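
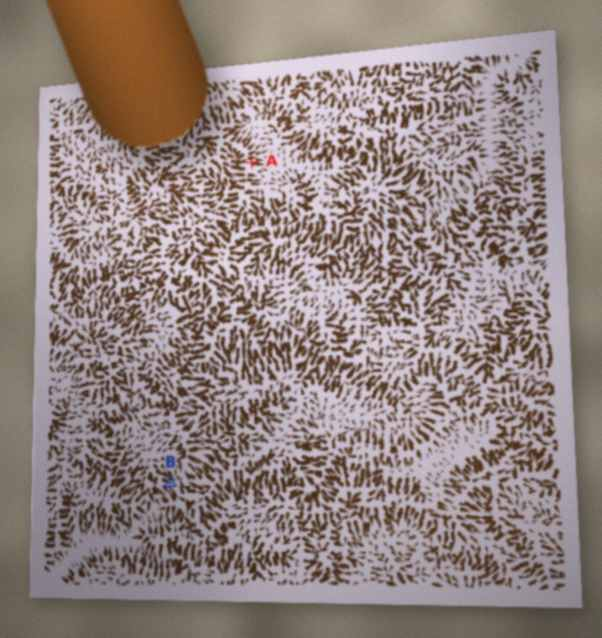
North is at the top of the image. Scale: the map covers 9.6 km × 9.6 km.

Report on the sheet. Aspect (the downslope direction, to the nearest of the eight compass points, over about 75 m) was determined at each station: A E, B SE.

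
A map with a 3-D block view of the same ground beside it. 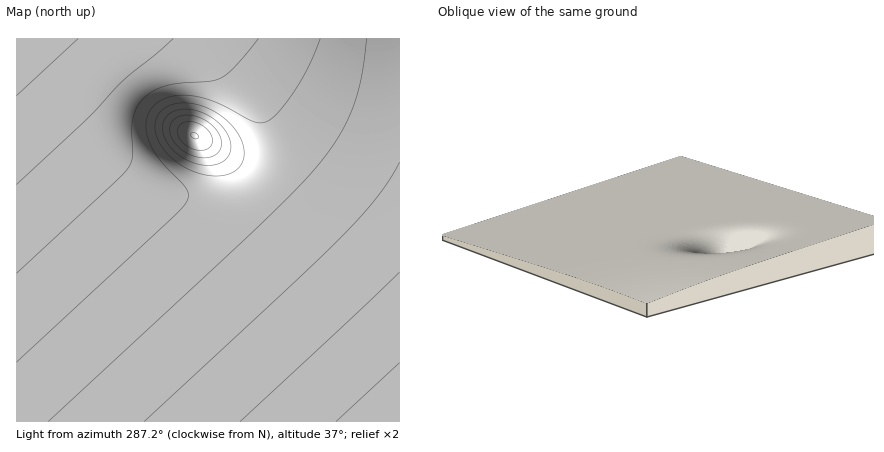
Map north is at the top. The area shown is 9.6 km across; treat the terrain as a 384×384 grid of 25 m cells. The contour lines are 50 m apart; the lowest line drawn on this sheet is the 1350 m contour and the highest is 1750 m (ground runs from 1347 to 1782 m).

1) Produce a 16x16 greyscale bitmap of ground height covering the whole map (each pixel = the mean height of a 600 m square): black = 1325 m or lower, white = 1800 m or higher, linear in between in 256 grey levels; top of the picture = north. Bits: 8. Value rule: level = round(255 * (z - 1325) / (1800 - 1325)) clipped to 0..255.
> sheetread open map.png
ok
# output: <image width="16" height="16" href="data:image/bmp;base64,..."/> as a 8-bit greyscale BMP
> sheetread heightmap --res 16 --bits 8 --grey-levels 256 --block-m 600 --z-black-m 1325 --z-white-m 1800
<image width="16" height="16" href="data:image/bmp;base64,Qk02BQAAAAAAADYEAAAoAAAAEAAAABAAAAABAAgAAAAAAAABAAATCwAAEwsAAAABAAAAAAAAAAAAAAEBAQACAgIAAwMDAAQEBAAFBQUABgYGAAcHBwAICAgACQkJAAoKCgALCwsADAwMAA0NDQAODg4ADw8PABAQEAAREREAEhISABMTEwAUFBQAFRUVABYWFgAXFxcAGBgYABkZGQAaGhoAGxsbABwcHAAdHR0AHh4eAB8fHwAgICAAISEhACIiIgAjIyMAJCQkACUlJQAmJiYAJycnACgoKAApKSkAKioqACsrKwAsLCwALS0tAC4uLgAvLy8AMDAwADExMQAyMjIAMzMzADQ0NAA1NTUANjY2ADc3NwA4ODgAOTk5ADo6OgA7OzsAPDw8AD09PQA+Pj4APz8/AEBAQABBQUEAQkJCAENDQwBEREQARUVFAEZGRgBHR0cASEhIAElJSQBKSkoAS0tLAExMTABNTU0ATk5OAE9PTwBQUFAAUVFRAFJSUgBTU1MAVFRUAFVVVQBWVlYAV1dXAFhYWABZWVkAWlpaAFtbWwBcXFwAXV1dAF5eXgBfX18AYGBgAGFhYQBiYmIAY2NjAGRkZABlZWUAZmZmAGdnZwBoaGgAaWlpAGpqagBra2sAbGxsAG1tbQBubm4Ab29vAHBwcABxcXEAcnJyAHNzcwB0dHQAdXV1AHZ2dgB3d3cAeHh4AHl5eQB6enoAe3t7AHx8fAB9fX0Afn5+AH9/fwCAgIAAgYGBAIKCggCDg4MAhISEAIWFhQCGhoYAh4eHAIiIiACJiYkAioqKAIuLiwCMjIwAjY2NAI6OjgCPj48AkJCQAJGRkQCSkpIAk5OTAJSUlACVlZUAlpaWAJeXlwCYmJgAmZmZAJqamgCbm5sAnJycAJ2dnQCenp4An5+fAKCgoAChoaEAoqKiAKOjowCkpKQApaWlAKampgCnp6cAqKioAKmpqQCqqqoAq6urAKysrACtra0Arq6uAK+vrwCwsLAAsbGxALKysgCzs7MAtLS0ALW1tQC2trYAt7e3ALi4uAC5ubkAurq6ALu7uwC8vLwAvb29AL6+vgC/v78AwMDAAMHBwQDCwsIAw8PDAMTExADFxcUAxsbGAMfHxwDIyMgAycnJAMrKygDLy8sAzMzMAM3NzQDOzs4Az8/PANDQ0ADR0dEA0tLSANPT0wDU1NQA1dXVANbW1gDX19cA2NjYANnZ2QDa2toA29vbANzc3ADd3d0A3t7eAN/f3wDg4OAA4eHhAOLi4gDj4+MA5OTkAOXl5QDm5uYA5+fnAOjo6ADp6ekA6urqAOvr6wDs7OwA7e3tAO7u7gDv7+8A8PDwAPHx8QDy8vIA8/PzAPT09AD19fUA9vb2APf39wD4+PgA+fn5APr6+gD7+/sA/Pz8AP39/QD+/v4A////AIJ7dW5nYFpTTEY/ODErJB2Jgnx1bmhhWlNNRj85MiskkIqDfHZvaGFbVE1HQDkyLJiRioR9dm9pYltVTkdAOjOfmJKLhH13cGljXFVOSEE6pp+ZkouFfndwamNcVk9IQa2noJmTjIV+eHFqY11WT0i1rqehmpOMhn94cWtkXVZPvLWvqKGalI2Gf3lya2RdVcO9tq+ooZmPiIN/eXJqY1vKxL22r6SNcW19hH94cGlg0svEvbSYVyVEeYqGfnZuZdnSzMS3j0kyZI2TjYR7cmjg2tPMwKmOjJugm5OKgHVq5+Ha08vCurWwqaGZj4R4a+/o4dvUzca/uLConpSHems="/>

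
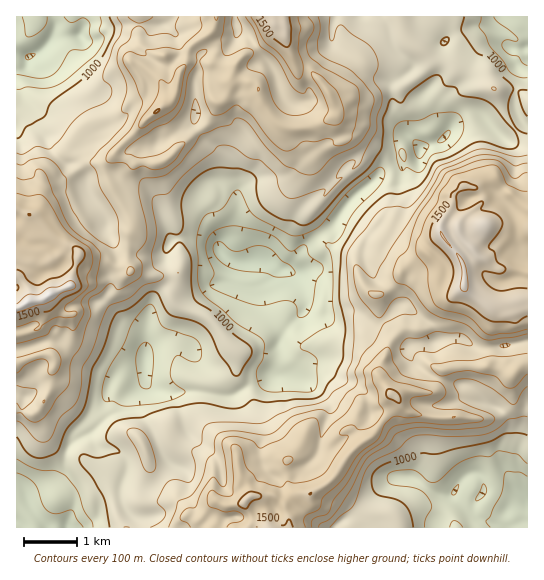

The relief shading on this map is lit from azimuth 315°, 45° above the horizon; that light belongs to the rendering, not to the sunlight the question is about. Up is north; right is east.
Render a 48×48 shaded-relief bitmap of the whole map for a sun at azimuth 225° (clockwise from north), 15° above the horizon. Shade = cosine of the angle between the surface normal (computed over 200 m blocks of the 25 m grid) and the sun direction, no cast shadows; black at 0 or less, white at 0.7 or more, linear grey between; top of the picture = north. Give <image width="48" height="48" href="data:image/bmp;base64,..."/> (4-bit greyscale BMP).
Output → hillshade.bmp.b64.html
<image width="48" height="48" href="data:image/bmp;base64,Qk32BAAAAAAAAHYAAAAoAAAAMAAAADAAAAABAAQAAAAAAIAEAAATCwAAEwsAABAAAAAAAAAAAAAAABEREQAiIiIAMzMzAERERABVVVUAZmZmAHd3dwCIiIgAmZmZAKqqqgC7u7sAzMzMAN3d3QDu7u4A////AIV5rOu4NWiJiHiJYhICaHZVVAA2URNURGaanNq2R3moaJiqY0RHY0VUMQA0IDVURFipi8qVd3mUWZWXRFV2Q0MhAAEiE1VVM3qoi6l1ZmdTVzGFISRDNDIAABI0RVVkRay5m5dlaIYyZzejAEQiRTAAI1eXVmd1ad25qoZVeoM1mWqiFHVDVlEDaJqnZnmGm92oh2RVm1JomHyRJmVEZ1M2mZmHeJqIvNyWRURoyiSHZ6swAjRVWHZWdmeZmqqZqtyTNFaKpAZkWJQAACVURnVUNIrM3MuZme2DNVZ2ICZEZjAAAkUxI1MiR7zu3LlmidlkVURCADISQxABIzIAAUQ2m7mHZBAEmHZkVCIyEAACIREjMQAABGZpyjFDAAA6pXhlQgEzISNFVEVlEAAANlVsxANCADatlJiHQAAzM1ipdmd0ABImhli9UAABJZzdlWiXIAE0M3qXRGh0E1Z5h5vIAABWaKu5ZTaVESI0M3l1RpqENFeIiJqUEAVjRVVCJHdiFDIkNIl1abpiAkeIiKqFECUyMRRCM3d0ZSEjNYl2i8cAAUdmZ5uGM1ZWZZy6qKl2piETRYqZvZAAElVEVauHZWZpq//sypqqlAAkVovLuRABI1Q1aMuZdEWt3v66mWmYYgBHdp3IUAABJENGitzLdWvu7tt2Z1ZkVCWJdq2UAAASNDM3i93pRq7tvKYzREEjYwJYh5p0AAIzMyJHi96iScy6mlEjMyIzIABZhVRCACIiIiR4jN1CepmomTJFQ0VlUyBGQABBAAAjNGmpvdo1iHm4ujVkMlVmdQADIAExAAN2aLyqvLhWd3uq10QhJFVmUAAFdBFBACmYm9yqqIZlZoqtpENEVmZjAAA5gwBDEmmZve26dWdmZom7VVZUZ2ZAAAJ7gQFTJHia3uyoVGdmZXiWRFQiRkMQABSrUAJSJXeL3cqYVGZlUlZ1UiIARhEAACjJMAVCNWV7y6iIZEZUMSVnZEQTZQEAAVu2MkdTRVV6uZiIdUVlMiVodmM1EBIQE4uVZolkVmibqqqodVVnZDRnYyJAACMQFZuZmal1Z4mru8yoZWZWdTNmEAAAACEANomJZmZEV4mrvOyXZndURCFRAAAAADICVmZlRDRDNWiqvul3iIdDIgJiEgAAA1M1ZlVVZ2ZTJYmZ37eImZYxABiFVkACh2RWZlVmeohjR4iL/YVWiWMQAnqGiXNag1VmZVVXmadTSbie6BAUeEEABZhnq3WqVUVmZlVnmYgxTMecogFWmSEABXVoqYvYWUQzRVVoq4YwPJaJYAeq1hAABVV4maylVRACNFaK3JYwOoZ2EDzLkAAAFlZ5mIhQAAAkRVac+mRASYZSAJ+mAAABRWd4h2UQACNWZUadxDVRVmQhFv5AAAEzRWd2VEMAAFd3ZEaaUkMRVlMSTvoAACQyNYdDRDEAE3dmZFqoUxAVZlITz9QAAlMjR3QjVSABVXdmdqy7lDNGeGAq/4EAAkI0V1NFZBADRIdmiJrdpkRoiGA/+2AAATI1Z0RWZBACRQ=="/>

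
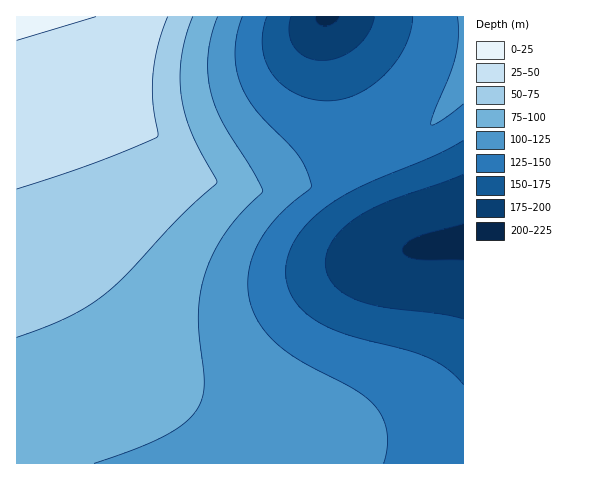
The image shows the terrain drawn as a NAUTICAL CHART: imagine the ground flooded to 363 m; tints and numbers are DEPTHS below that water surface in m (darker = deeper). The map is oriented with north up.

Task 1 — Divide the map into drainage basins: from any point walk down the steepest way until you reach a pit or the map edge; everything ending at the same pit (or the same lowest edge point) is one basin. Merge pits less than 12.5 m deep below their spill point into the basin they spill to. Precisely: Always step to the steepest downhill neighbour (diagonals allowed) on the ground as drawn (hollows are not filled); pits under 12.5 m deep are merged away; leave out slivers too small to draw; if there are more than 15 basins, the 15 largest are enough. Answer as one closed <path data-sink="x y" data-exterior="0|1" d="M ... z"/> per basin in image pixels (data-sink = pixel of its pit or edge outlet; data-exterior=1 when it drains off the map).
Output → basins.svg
<path data-sink="463 242" data-exterior="1" d="M110 16l-94 1 0 446 447 1 1-372-2 0-35 36-37 24-65 17-55 21-25 0-18-4-18-6-20-10-14-10-17-19-18-33z"/><path data-sink="326 17" data-exterior="1" d="M463 16l-353 1 30 91 11 23 13 17 22 20 23 12 36 10 25 0 55-21 65-17 27-16 20-16 27-29z"/>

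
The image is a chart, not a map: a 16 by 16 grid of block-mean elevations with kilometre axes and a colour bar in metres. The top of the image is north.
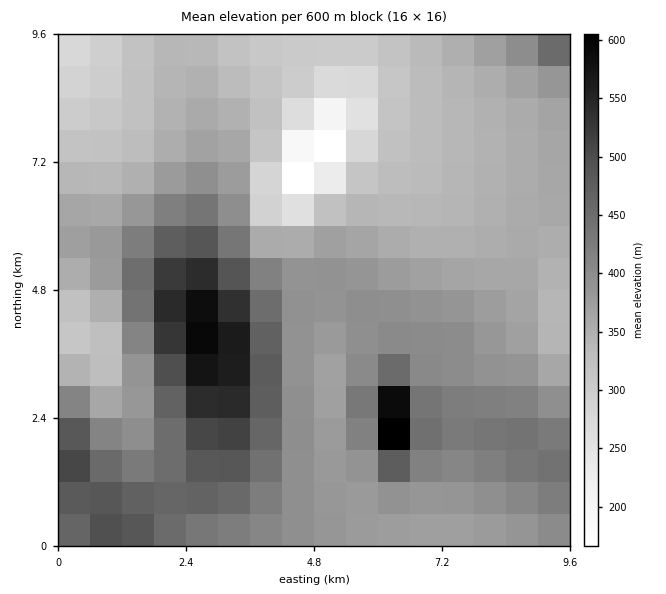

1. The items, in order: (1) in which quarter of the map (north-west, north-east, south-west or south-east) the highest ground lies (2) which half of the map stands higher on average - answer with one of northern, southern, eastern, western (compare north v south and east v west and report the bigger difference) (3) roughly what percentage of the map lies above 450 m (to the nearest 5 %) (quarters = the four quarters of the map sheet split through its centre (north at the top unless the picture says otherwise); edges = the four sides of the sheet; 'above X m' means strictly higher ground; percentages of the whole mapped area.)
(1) The highest point lies in the south-east quarter of the map.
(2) On average the southern half of the map is the higher ground.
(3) Roughly 15 % of the ground is higher than 450 m.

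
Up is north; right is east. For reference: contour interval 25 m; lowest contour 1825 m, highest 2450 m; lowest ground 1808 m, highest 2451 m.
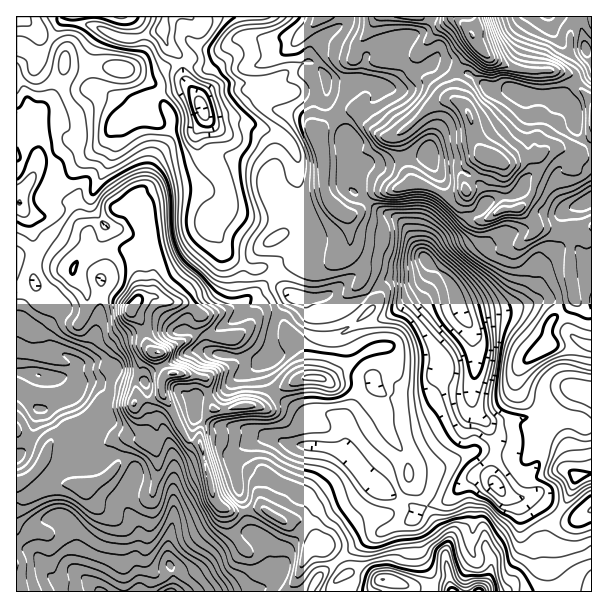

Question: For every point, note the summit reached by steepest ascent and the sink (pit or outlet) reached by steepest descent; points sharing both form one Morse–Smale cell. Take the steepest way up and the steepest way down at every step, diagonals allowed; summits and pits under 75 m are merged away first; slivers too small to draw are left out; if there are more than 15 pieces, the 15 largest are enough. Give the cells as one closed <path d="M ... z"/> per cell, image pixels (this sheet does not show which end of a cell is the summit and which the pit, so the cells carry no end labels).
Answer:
<path d="M17 78l-1 179 8-4 20 0 10 7 18 8 1 8 9 8 7 11 21 1 22 12 1 6 9 9 6 24 4 4-8 9-8 17 0 22 16 1 11-7 23 44 3 3 11 4 8 26 3 21 5 10 5 5 13 6 29-4 21 14 15-2 14 13 5 9-10 6-8 25-10 15 1 4 20 0 8-16 28-23 24-17 22-10 20-6 7-10 27-10 21-20 6-4 11 0 8 4-1-15 4-21-9-21-11-9-2-6 0-27-7 4-8 0-12-5-8-6 3-15 8-9 11-6 8-9 0-11-7-12-6-21-13-17-14-10-2 6-10 8-30 2-25 20-36 13-11 0-12-15-9-2-7-4-12-16-27 24-15 8-14 5-18 1-16-12-14 0-19-6 2-44-6-19-10-14 1-12-2-2-8-1-9 6-7 1-18 12-6 11-9-10-4-15-7-7-15 0-10-7 11-22 0-6-7-17-6-21 0-7-12-5-2-16z"/><path d="M476 16l-155 0-25 25 0 9 20 37-3 41 11 31 1 33 6 12 17 14 2 25-6 13-20 10-18 2-13-4-12 6-5 6 11 16 7 4 9 2 12 15 11 0 36-13 25-20 30-2 10-8 1-8 15 12 13 17 6 21 7 12 0 11-8 9-11 6-8 9-3 15 8 6 12 5 8 0 7-4 0 27 2 6 11 9 9 21-4 21 1 15 10 12 6 0 25-22 6-11 7-22 13-13 6-4 9 0 9 6 8-1 0-249-7-6-10-2-12 0-4 2-1 9 6 18 8 11-9 0-20-15-18-6-3 0-9 9-21 3-36 31-22 14-9 14-4-10 0-20 5-15 14-30 0-4-10-18 0-5-20 1-26 7-19 0-4 4-3 14-5 10-4-4-5-12 0-32 5-7-23-33 1-24 38 0 24 8 4-2 15-13 11-1 13-10 36 11 3 3 15-19 0-3-10-10-6-12 6-9z"/><path d="M320 16l-303 0-1 31 26 7 20-32 22 2 20 6 0 2-12 18-2 10 0 14 2 12 4 4 5 0 18 10 10 15 20-5 12 14 9 3 24 1 8-5-6 9 2 14 7 13 13 12 10 20 0 18-4 3-13 4 7 8 0 15 6 12 10 9 20 10 12-2 9 8 6-6 12-6 13 4 18-2 20-10 6-13-2-25-17-14-6-12-1-33-11-31 3-41-21-42 1-4 20-18z"/><path d="M162 394l-11 10 0 7 6 17 0 13-2 4-8 0-10-7-20 0-31 16-41 0-9 17-10 9-10 3 0 65 14 2 5 3 14 22 8 7 9 2 21-1 12 9 191 0 10-19 8-25 10-6-5-9-14-13-15 2-21-14-29 4-13-6-5-5-5-10-3-21-8-26-2-2-6 0-6-5z"/><path d="M69 22l-7 0-4 4-16 28-18-6-8 0 0 29 9 15 5 15 0 10 12 5 1 13 12 32 0 6-11 22 10 7 15 0 7 7 4 15 9 10 6-11 18-12 7-1 9-6 8 1 2 2-1 12 7 8 9 25-2 44 19 6 14 0 16 12 18-1 24-11 31-27-8-7-12 2-20-10-10-9-6-12 0-15-7-8 13-4 4-3 0-18-6-15-17-17-7-13-2-14 4-7-6 3-24-1-9-3-12-14-20 5-10-15-18-10-5 0-5-9-1-21 2-10 12-20-12-5z"/><path d="M75 278l-2 12-16 14-19-2-22-14 1 194 15-7 8-10 5-11 41 0 31-16 20 0 10 7 8 0 2-4 0-13-6-17 0-7 5-5-20 0 0-22 8-17 8-7-4-6-6-24-9-9-2-7-21-11-21-1-7-11z"/><path d="M437 62l-5 0-13 10-11 1-15 13-4 2-24-8-39 1 0 23 23 33-5 7 0 32 5 12 5 3 7-23 4-4 19 0 18-6 27-2 1 5 10 18 0 4-14 30-5 15 0 20 4 10 9-14 22-14 33-30 8-2 16-2 9-9 21 6 20 15 9 0-8-11-6-24 5-5 12 0 10 2 6 5 1-28-5-2-9 7-8 0-10-4-11 0-16 10-21 5-9 0-18-7-9-13-6-26-8-15 1-12 9-13-4-4-10-1z"/><path d="M485 476l-11 0-6 4-21 20-18 5-9 5-7 10-20 6-22 10-45 34-13 15-1 6 242 1 0-7-6-18-1-37 5-6 15-1 9-4-12-2-30-23-9 4-18-2-18-18z"/><path d="M591 16l-114 0-1 7-6 9 6 12 10 10 0 3-14 18 22 16 21-1 13 6 35 1 6 3 7 8 1 23 10 13 5-7z"/><path d="M473 76l-10 14-1 12 8 15 6 26 9 13 18 7 9 0 21-5 16-10 11 0 10 4 8 0 10-8-11-13-1-23-7-8-6-3-35-1-13-6-21 1z"/><path d="M575 420l-9 0-19 17-7 22-6 11-22 20-9 2 1 2 8 4 13 0 9-4 35 24 7 0 16-8 0-84-8 0z"/><path d="M591 511l-19 11-20 2-5 6 1 37 7 25 37-1z"/><path d="M44 253l-20 0-8 5 0 29 22 15 19 2 17-17-1-18-19-9z"/><path d="M24 548l-8 1 1 43 81-1-11-8-21 1-9-2-8-7-12-20z"/><path d="M45 376l-9 0-6 14 1 11 7 8 9-1 8-10 0-12-3-6z"/>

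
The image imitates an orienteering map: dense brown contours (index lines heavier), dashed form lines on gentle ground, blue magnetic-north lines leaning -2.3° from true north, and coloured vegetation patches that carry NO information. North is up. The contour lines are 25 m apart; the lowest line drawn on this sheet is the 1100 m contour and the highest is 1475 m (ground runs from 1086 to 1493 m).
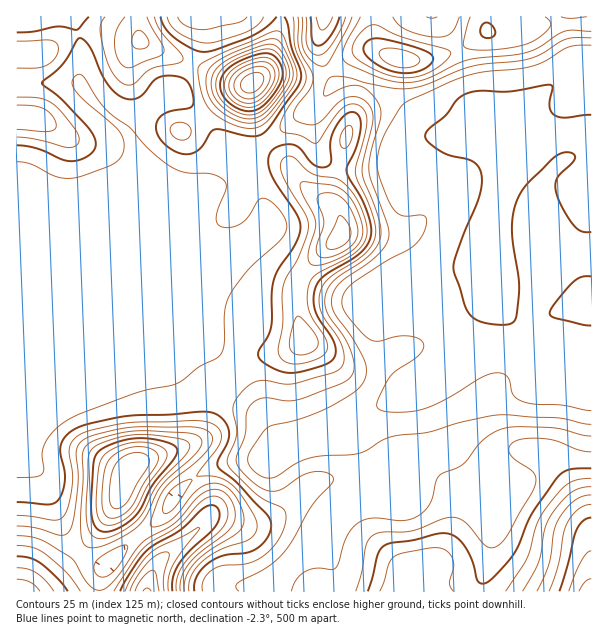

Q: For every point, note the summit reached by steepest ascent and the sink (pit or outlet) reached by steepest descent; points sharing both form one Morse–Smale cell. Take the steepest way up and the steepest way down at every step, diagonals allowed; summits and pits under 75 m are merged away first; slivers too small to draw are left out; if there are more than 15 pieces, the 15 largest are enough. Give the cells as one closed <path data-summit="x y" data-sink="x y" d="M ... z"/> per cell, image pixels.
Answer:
<path data-summit="252 83" data-sink="324 17" d="M323 16l-307 1 1 403 7-2 7-8 1-30-2-7 24 1 24-4 24-6 30-12 14-14 18-26 48-47 19-15 24-14 13-11 0-9-9-19-6-9-12-9 1-15 2-5 8-8 21-13 29-24 13-8 21-22-10-13-7-21 0-12 5-14z"/><path data-summit="339 237" data-sink="324 17" d="M356 82l-15 0-8 3-18 21-13 8-58 45-3 20 5 2 13 16 9 19 0 9-13 11-24 14-19 15-49 50 17 9 24 18 43 44 11 15 14 33 10 14 5 0 22-10 29-8 24-15 72-37 36-24 12-15 6-16 0-17 5-19 0-20-6-24 0-16 23-66 0-11-8-16-11-6-17 0-21 8-22-2-6-2-30-30-20-12z"/><path data-summit="591 591" data-sink="324 17" d="M491 295l-3 28-2 10-6 11-10 10-44 28-70 37 6 13 26 36 6 15 2 11-37 5-23 12-8 8-16 24-40 41 0 8 320-1 0-211-16-2-24-10-14-18-12-23-16-9-16-16z"/><path data-summit="131 470" data-sink="324 17" d="M146 342l-3 0-11 10-12 6-28 9-38 7-24-1 2 7 0 24-2 9-11 9 3 30 6 10 15 15 25 63 15 16 15 9 9 0 30-29 16-12 10-9 11-18 21-21 17-8 21-6 31-2 11-4 8-7-6-6-12-21-8-8-18-10-47-16-10-10-13-19z"/><path data-summit="147 591" data-sink="324 17" d="M356 420l-18 10-29 8-25 10-15 10-36 4-21 6-17 8-21 21-11 18-59 52-4 11-2 13 172 1 2-8 40-41 16-24 8-8 23-12 37-5-2-11-6-15z"/><path data-summit="252 83" data-sink="324 17" d="M591 67l-15 1-10 6-27 22-39 35 10 19 0 11-23 66 0 16 6 24-1 29 2 6 16 16 16 9 12 23 14 18 30 11 10-1z"/><path data-summit="399 59" data-sink="324 17" d="M591 16l-267 0-5 22 0 12 7 21 9 13 21-2 19 8 26 16 24 26 6 2 22 2 21-8 17 0 9 4 39-36 27-22 10-6 16-2z"/><path data-summit="17 591" data-sink="324 17" d="M20 420l-4 0 0 171 82 1 2-14 6-12-8-1-9-5-21-20-25-63-15-15-6-10-3-17z"/><path data-summit="147 591" data-sink="324 17" d="M167 316l-5 1-18 24 24 17 14 20 10 10 47 16 18 10 10 12 1-3-10-22-28-33-35-34z"/>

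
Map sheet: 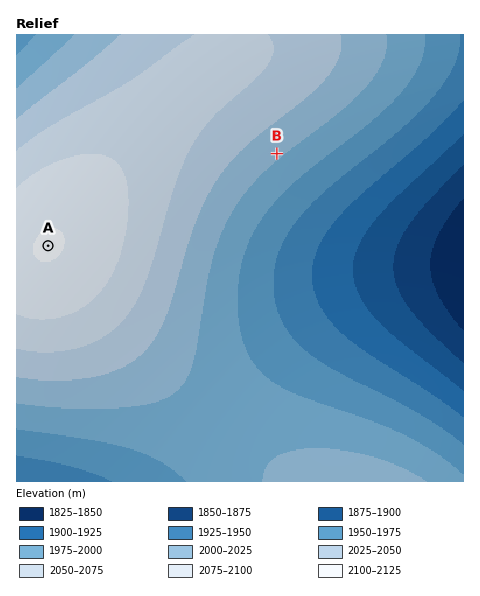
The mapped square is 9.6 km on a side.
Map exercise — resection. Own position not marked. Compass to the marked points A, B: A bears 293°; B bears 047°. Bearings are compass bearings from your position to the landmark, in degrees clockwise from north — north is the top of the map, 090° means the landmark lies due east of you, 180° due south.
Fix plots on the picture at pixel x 137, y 284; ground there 2055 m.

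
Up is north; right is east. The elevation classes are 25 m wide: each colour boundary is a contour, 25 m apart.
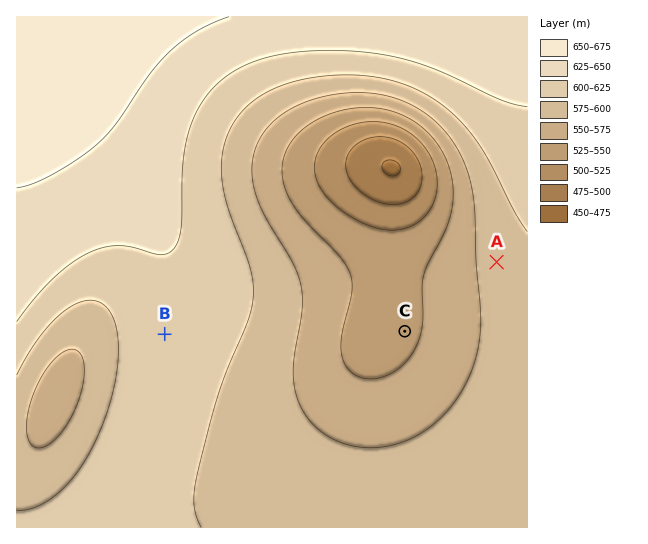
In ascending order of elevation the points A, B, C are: C A B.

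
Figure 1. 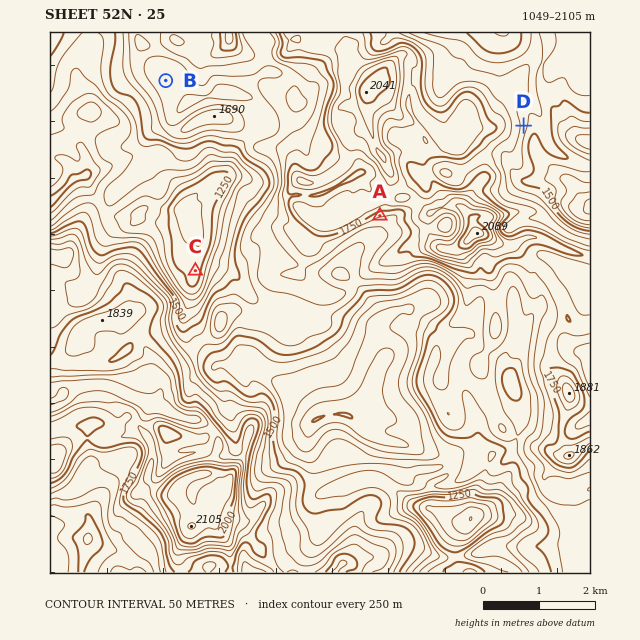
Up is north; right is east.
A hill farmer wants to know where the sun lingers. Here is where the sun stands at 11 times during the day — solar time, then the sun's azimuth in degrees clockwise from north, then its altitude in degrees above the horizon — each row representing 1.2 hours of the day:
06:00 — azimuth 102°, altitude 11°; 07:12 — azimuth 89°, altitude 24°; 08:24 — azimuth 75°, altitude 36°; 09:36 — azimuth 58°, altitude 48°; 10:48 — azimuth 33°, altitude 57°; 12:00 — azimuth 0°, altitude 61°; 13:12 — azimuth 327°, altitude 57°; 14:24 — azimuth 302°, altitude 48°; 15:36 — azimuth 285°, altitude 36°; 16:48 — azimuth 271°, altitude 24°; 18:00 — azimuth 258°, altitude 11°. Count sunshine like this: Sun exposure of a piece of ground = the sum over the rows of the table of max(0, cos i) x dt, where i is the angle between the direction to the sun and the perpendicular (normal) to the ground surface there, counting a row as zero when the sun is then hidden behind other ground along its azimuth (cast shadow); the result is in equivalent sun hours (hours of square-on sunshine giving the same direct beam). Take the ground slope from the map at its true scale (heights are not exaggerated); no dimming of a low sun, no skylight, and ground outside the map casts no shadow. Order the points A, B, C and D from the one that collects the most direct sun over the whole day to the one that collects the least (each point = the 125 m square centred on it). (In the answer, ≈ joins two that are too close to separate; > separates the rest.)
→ B > D ≈ C > A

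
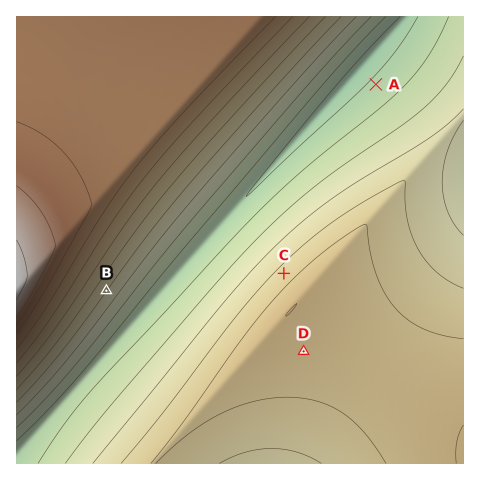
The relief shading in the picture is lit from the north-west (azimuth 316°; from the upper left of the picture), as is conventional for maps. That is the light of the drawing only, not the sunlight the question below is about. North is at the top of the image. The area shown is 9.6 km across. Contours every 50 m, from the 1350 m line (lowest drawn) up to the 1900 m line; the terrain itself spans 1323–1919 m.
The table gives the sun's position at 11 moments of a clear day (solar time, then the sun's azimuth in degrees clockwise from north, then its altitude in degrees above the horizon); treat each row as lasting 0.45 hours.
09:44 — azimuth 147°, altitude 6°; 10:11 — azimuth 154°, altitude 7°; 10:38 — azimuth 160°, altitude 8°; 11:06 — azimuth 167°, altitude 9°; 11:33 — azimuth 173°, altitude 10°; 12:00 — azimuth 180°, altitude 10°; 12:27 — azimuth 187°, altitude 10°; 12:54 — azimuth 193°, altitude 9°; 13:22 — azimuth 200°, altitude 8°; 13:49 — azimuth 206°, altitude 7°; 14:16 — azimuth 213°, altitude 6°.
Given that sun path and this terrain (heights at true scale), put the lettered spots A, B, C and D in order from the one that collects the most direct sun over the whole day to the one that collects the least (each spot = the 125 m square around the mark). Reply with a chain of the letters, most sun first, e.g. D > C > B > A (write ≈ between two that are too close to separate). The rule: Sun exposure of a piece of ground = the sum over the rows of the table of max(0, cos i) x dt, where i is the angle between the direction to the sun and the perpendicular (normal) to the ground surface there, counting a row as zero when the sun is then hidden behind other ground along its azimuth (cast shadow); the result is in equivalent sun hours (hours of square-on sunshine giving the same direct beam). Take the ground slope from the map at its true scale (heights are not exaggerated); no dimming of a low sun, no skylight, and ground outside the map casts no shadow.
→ B > D > A ≈ C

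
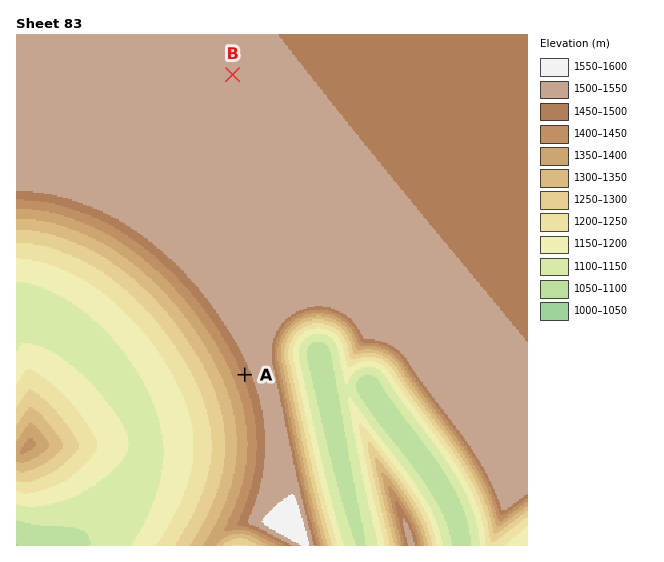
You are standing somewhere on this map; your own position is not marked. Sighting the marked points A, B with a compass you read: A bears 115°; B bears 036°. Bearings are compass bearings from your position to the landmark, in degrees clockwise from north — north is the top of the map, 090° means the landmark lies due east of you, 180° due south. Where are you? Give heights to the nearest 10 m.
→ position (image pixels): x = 73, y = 295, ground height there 1160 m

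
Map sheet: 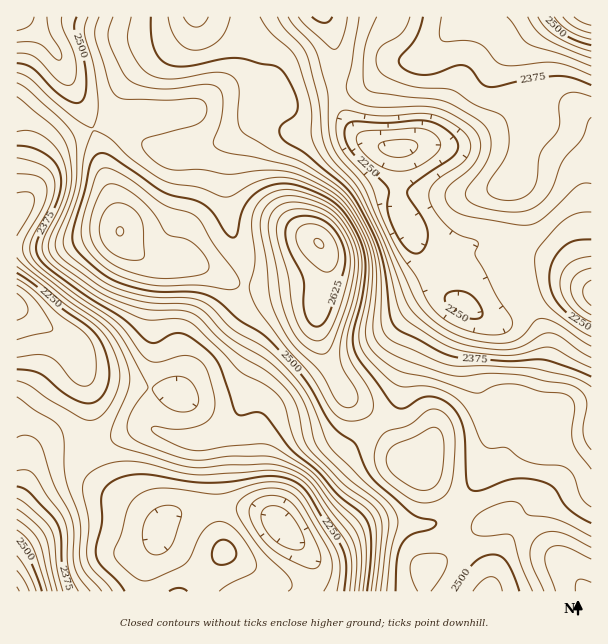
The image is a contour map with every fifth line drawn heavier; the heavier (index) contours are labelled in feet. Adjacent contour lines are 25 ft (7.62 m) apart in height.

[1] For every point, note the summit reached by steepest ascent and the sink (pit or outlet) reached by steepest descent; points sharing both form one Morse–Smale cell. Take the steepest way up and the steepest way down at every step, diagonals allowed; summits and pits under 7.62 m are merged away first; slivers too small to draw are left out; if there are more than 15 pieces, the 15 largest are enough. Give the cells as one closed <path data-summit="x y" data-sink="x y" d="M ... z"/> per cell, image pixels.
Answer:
<path data-summit="318 243" data-sink="398 149" d="M336 90l-42 10-18 2-19 7-14 1-37-2-26 6-42 1-12 3 0 2 7 12 11 10 11 6 16 4 47-8 13-6 21-16-20 22-6 30 3 45 5 18 10 26 0 22 28 1 36-4 7-4 5-5 6-15-1 23-7 27 1 30 9 25 15 29 35 30 18-15 16-56 18-30 16-15 6-4 6 0 12 6 8 7 3 6-6 42 1 15 6 20 8 16 11 12 14 7 8-14 9-9 14-50 0-21-4-9-19-31-9-20 0-19 3-12-14-4-50 0-28-4-12-5-4-4-11-22 0-60-17-3-19-8-14-16-8-15z"/><path data-summit="318 243" data-sink="282 528" d="M326 258l-6 15-8 7-40 6-27 0-4 13-7 10-38 35-16 48-4 2-6-3-20-2-2 28 4 11-15 0-26 12-23 7 4 15 14 21 14 13 32 21 6 8-1 15-12 30-1 22 169-1 0-28-7-12-26-26 0-6 8-12 18-19 11-7 43-43 18-15-10-11-14-9-11-11-15-29-9-25-1-30 8-36z"/><path data-summit="591 17" data-sink="398 149" d="M561 16l-93 0-10 8-30 31-9 5-27 4-21 18-9 4-25 4 1 12 10 20 14 16 19 8 17 3 0 60 11 22 4 4 12 5 28 4 50 0 9 3 6-1 4-13 0-23-6-21-5-4 7-12 6-29 5-13 7-12 0-32-4-22 0-17 4-9z"/><path data-summit="17 591" data-sink="282 528" d="M87 446l-42 4-9 4-6 10-14 39 1 89 127-1 1-21 12-30 1-15-6-8-32-21-14-13-10-15z"/><path data-summit="591 17" data-sink="591 293" d="M591 16l-31 2-24 21-4 9 0 17 4 22 0 32-7 12-9 37-9 17 5 4 6 21 0 23-5 15 28 8 15 8 31 25z"/><path data-summit="120 231" data-sink="17 306" d="M120 232l-21 3-42 12-40 1-1 60 53 32 5 5 8 23 5 6 15 6 48 8 6-34-4-21 0-28 5-41-20-11-13-13z"/><path data-summit="120 231" data-sink="398 149" d="M125 120l-14 6-9 12 1 30 15 47 2 16 4 9 13 13 13 7 12 4 32 0 40 19 11 1-1-21-10-26-5-18-3-45 6-30 15-16-2-1-14 11-13 6-47 8-16-4-11-6-11-10z"/><path data-summit="419 462" data-sink="398 149" d="M458 302l-12 4-16 15-10 15-16 36-6 29-2 6-18 16 18 26 9 9 14 5 13 19 24 23 8-7 17-24 7-18 4-18-2-21-12-33-3-19 6-44-7-9z"/><path data-summit="419 462" data-sink="282 528" d="M378 424l-18 14-77 75-3 12 28 27 9 1 9-3 31-20 17-6 57 0 13-6 13-12-25-24-13-19-14-5-9-9z"/><path data-summit="318 243" data-sink="591 293" d="M522 248l-4 0-2 6-2 25 9 20 19 31 4 9 0 21-14 50-9 9-7 15 21 12 8 2 24-4 23-9 0-145-32-26z"/><path data-summit="587 591" data-sink="591 293" d="M515 433l-7 11-4 15 1 17 6 16 0 15-11 11 15 5 18 13 43 40 9 16 6 0 1-155-29 8-21 3z"/><path data-summit="17 17" data-sink="195 17" d="M194 16l-172 1 24 22 10 14 36 75 4 0 24-12 2-18 8-17 11-13 30-20 16-15 7-13z"/><path data-summit="17 591" data-sink="17 306" d="M18 308l-2 1 1 193 15-44 9-7 10-3 35 0 2-2 2-26-2-31-14-44-14-11-18-9z"/><path data-summit="587 591" data-sink="282 528" d="M458 505l-14 13-13 6-57 0-17 6-31 20-9 3-11-3 0 2 4 5 4 12-1 22 110 1 4-22 22-16 24-22 14-8-14-6z"/><path data-summit="318 243" data-sink="323 17" d="M324 16l-78 0 4 34-6 19-14 15-36 26 12-2 37 2 14-1 19-7 11 0 49-12 0-40-4-15z"/>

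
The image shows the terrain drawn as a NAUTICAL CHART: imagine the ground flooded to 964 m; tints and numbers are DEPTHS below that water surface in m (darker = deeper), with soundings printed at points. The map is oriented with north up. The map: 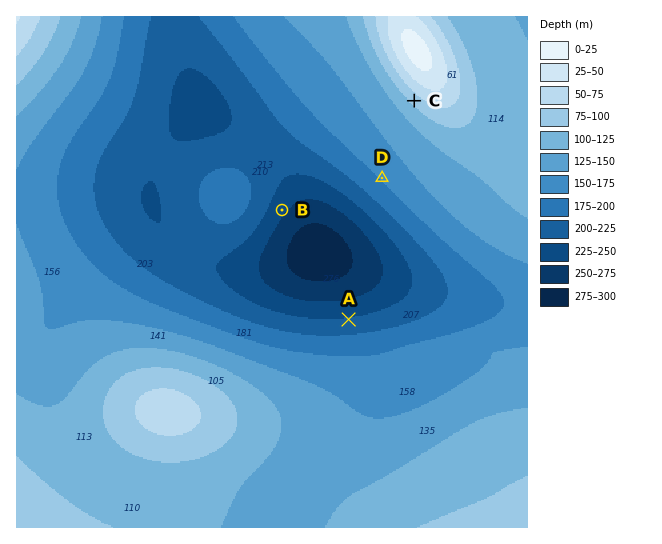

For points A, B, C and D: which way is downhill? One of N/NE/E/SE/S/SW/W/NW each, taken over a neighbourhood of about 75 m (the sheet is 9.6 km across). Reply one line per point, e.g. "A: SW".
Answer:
A: N
B: SE
C: SW
D: SW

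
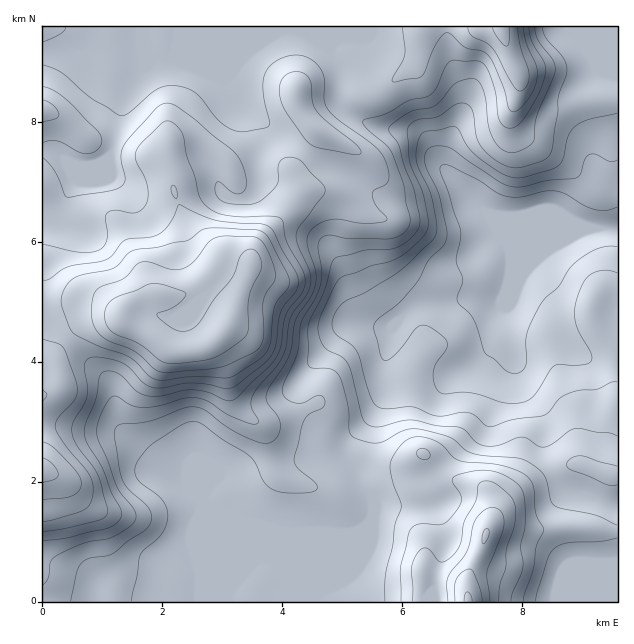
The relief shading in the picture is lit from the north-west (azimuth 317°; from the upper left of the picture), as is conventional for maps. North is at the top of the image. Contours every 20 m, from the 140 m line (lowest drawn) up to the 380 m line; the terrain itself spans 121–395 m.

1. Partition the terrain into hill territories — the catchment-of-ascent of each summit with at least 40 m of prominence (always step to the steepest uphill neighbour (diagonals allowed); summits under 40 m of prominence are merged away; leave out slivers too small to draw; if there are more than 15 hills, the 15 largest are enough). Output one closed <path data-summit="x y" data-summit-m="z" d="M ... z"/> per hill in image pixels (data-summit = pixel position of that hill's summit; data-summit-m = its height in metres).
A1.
<path data-summit="226 330" data-summit-m="395" d="M334 26l-292 1 0 181 20-1 0 12-6 10-6 27-5 11 0 45 5 12 21 18 39 40 4 12 2 20 4 13 17 17 20 16 30 8 7 16 10 12 3 9 5 5 42 18 17 0 18 5 37-1-69 28-21 23-6 11-1 8 89-1 0-4 20-47 17-18 7-4 10-11 2-16-23-45-1-8 2-9 20-22 15-27-1-35 7-28 14-15 15-8 36-4 11-2 33 4 12-11-7 13 0 14 9 49 9 23 18 24 1 36 6 18 6 10 10 10 45 16 7 0 0-275-95-1-38-16-21-20-20-23-9-12-6-13-10-10-15-4-15 0-18-5-18-9-13-11-2-11 1-22-9-20 4-10z"/><path data-summit="469 601" data-summit-m="342" d="M511 293l-9 9-33-4-11 2-36 4-15 8-14 15-7 28 1 35-15 27-20 22-2 9 1 8 23 45 0 12-4 7-8 8-7 4-17 18-20 47 1 5 299-1 0-96-52-17-14-17-8-21-1-36-18-24-9-23-9-49 0-14z"/><path data-summit="502 27" data-summit-m="305" d="M617 26l-282 0-1 16-4 10 9 20-1 22 2 11 13 11 18 9 18 5 15 0 15 4 10 10 9 18 26 30 26 23 33 13 94 0z"/><path data-summit="43 471" data-summit-m="386" d="M61 206l-19 4 0 357 29 3 17 6 12 12 0 14 127 0 9-19 21-23 69-28-37 1-18-5-17 0-37-14-10-9-3-9-10-12-7-16-30-8-20-16-17-17-4-13-2-20-4-12-39-40-21-18-4-6-1-51 5-11 6-27 6-10z"/>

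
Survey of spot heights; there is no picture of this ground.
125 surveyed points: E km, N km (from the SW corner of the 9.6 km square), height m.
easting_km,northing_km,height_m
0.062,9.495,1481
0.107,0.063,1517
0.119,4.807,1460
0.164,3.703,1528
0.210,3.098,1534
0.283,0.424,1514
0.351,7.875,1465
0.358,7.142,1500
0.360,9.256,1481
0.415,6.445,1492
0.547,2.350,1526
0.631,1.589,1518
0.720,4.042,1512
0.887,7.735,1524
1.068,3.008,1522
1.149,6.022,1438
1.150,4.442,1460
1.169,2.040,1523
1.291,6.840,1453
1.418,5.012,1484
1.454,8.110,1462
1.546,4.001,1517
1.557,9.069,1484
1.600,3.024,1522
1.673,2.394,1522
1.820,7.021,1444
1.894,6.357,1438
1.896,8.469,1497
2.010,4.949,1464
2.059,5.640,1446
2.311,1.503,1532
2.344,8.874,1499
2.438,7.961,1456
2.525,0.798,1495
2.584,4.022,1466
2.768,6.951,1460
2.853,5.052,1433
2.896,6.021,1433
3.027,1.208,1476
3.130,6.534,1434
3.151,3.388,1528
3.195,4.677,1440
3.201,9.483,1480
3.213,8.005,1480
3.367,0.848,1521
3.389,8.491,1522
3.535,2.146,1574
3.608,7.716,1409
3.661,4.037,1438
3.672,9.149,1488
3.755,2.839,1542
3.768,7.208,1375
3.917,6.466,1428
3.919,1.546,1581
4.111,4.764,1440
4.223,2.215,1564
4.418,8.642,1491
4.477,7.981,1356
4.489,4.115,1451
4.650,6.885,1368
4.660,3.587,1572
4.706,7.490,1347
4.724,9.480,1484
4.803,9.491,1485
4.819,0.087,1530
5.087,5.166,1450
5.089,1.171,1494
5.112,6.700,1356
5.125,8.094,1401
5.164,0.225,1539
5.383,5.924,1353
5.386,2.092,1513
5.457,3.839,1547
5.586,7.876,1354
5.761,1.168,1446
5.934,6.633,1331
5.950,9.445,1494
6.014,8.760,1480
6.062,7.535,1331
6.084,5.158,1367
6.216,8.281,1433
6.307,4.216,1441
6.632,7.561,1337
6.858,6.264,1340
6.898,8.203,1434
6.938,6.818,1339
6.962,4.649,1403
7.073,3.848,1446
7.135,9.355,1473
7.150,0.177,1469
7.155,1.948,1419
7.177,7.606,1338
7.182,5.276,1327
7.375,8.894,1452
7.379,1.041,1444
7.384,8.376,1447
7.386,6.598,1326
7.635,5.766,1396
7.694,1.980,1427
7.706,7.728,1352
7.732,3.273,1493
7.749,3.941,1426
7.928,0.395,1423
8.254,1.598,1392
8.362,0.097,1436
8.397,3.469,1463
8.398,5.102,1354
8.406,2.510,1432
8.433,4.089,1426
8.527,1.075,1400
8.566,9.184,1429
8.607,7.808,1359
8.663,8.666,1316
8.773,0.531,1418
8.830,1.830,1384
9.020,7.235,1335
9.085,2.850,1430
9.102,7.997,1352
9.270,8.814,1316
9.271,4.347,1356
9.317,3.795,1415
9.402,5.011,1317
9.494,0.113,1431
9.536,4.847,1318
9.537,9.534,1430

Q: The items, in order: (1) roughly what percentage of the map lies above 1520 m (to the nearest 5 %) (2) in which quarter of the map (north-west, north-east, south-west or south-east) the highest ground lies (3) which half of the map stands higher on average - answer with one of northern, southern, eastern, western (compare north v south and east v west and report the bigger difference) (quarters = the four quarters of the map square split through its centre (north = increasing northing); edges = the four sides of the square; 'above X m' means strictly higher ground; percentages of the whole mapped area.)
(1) About 15 % of the map lies above 1520 m.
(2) The highest point lies in the south-west quarter of the map.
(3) On average the western half of the map is the higher ground.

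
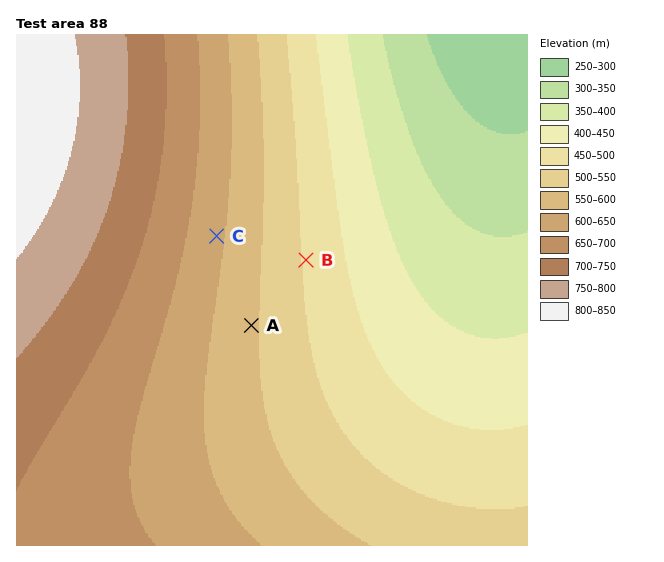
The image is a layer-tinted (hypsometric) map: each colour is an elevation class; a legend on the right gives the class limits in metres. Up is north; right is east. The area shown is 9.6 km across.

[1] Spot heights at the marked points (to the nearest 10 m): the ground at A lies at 560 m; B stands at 490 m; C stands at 610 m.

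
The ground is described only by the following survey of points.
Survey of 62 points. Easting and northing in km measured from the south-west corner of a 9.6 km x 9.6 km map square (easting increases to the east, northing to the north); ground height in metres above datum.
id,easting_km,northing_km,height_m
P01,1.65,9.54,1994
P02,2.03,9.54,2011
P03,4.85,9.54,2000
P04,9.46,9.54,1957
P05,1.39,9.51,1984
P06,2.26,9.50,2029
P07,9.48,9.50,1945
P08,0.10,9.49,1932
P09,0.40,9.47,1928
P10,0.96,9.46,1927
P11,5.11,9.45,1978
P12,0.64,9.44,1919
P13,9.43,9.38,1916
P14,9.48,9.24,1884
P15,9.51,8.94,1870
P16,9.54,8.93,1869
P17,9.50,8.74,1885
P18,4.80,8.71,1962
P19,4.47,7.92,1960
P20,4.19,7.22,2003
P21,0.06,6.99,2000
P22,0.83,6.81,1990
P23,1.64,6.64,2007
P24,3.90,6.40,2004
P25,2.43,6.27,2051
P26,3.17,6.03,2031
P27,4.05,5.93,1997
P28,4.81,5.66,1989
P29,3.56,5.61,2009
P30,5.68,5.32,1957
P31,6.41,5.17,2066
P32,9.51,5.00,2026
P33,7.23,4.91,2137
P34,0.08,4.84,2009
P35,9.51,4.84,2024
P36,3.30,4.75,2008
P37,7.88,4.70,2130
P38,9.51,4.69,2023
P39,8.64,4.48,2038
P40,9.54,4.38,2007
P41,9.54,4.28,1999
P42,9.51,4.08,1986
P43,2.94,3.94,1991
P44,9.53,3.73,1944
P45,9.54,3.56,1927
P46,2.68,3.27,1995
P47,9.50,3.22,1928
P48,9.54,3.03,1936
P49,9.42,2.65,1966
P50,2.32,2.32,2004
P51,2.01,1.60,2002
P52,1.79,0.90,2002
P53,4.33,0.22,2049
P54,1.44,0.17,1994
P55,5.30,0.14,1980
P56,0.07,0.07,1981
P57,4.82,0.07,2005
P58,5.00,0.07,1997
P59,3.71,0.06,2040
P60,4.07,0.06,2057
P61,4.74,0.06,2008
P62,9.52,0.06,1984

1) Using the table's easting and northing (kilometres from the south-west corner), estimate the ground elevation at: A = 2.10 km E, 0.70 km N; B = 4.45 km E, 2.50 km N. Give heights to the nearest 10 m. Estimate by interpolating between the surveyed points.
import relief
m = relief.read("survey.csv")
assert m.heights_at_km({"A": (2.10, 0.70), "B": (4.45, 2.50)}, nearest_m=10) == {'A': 2000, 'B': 2040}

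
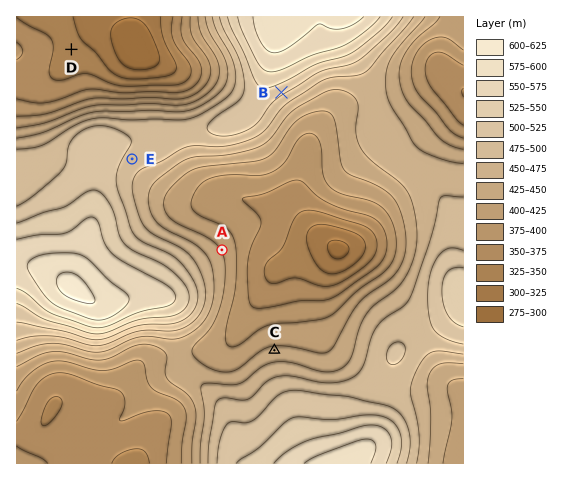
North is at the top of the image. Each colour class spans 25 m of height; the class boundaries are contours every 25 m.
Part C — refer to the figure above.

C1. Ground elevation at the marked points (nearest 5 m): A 425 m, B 505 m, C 430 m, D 335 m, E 490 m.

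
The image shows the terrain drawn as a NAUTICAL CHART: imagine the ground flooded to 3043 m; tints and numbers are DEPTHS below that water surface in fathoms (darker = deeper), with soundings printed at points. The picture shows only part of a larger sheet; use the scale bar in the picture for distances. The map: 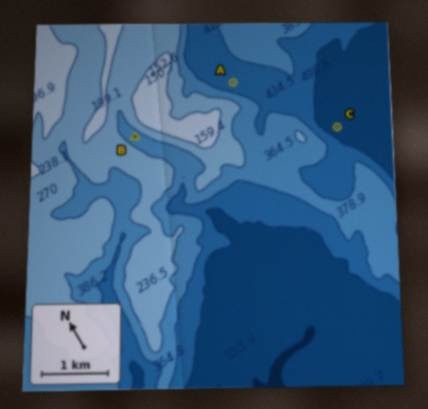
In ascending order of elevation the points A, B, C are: C A B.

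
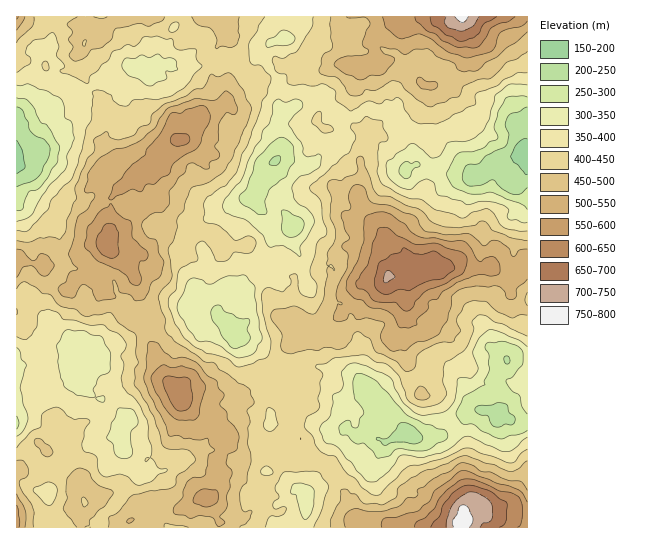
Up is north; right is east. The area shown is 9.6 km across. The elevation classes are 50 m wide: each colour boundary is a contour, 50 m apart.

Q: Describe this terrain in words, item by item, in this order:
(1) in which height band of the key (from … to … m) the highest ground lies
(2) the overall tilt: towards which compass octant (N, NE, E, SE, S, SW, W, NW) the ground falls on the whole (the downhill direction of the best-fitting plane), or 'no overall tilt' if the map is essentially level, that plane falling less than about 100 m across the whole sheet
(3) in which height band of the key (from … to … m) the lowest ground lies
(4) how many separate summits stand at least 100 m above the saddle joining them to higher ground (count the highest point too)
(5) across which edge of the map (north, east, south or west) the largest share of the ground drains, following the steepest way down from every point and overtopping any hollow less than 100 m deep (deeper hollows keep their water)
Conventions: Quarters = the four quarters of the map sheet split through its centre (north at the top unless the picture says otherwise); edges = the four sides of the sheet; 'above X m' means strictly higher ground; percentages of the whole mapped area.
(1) Between 750 and 800 m: that is the band holding the highest ground.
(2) No overall tilt - high and low ground are spread across the sheet.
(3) The lowest ground lies in the 150–200 m band.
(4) There are 7 summits with 100 m or more of prominence.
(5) The largest share of the runoff leaves by the eastern edge.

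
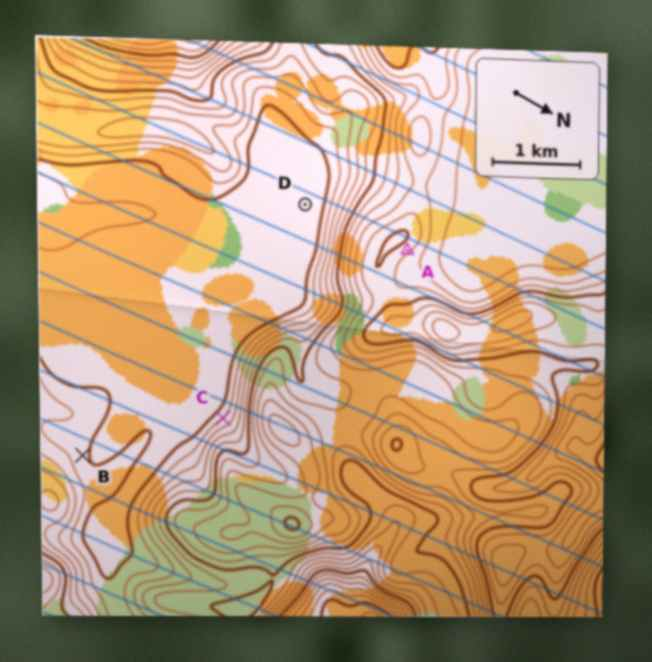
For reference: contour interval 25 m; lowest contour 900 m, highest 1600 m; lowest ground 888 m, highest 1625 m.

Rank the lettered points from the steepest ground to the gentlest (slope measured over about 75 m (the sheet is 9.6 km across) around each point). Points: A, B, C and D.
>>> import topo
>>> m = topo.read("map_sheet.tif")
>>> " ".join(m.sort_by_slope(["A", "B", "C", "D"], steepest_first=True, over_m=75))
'C A B D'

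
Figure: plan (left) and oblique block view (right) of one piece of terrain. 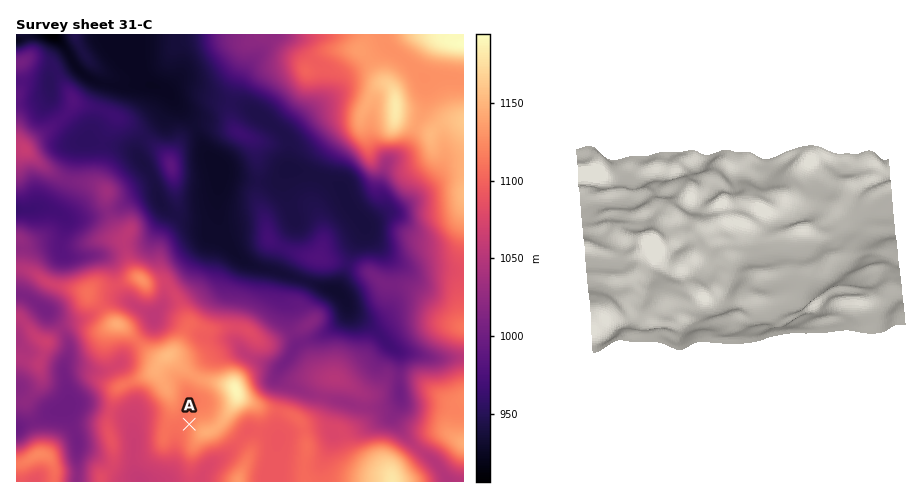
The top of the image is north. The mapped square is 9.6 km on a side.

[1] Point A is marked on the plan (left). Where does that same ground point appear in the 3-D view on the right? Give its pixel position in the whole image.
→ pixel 623 221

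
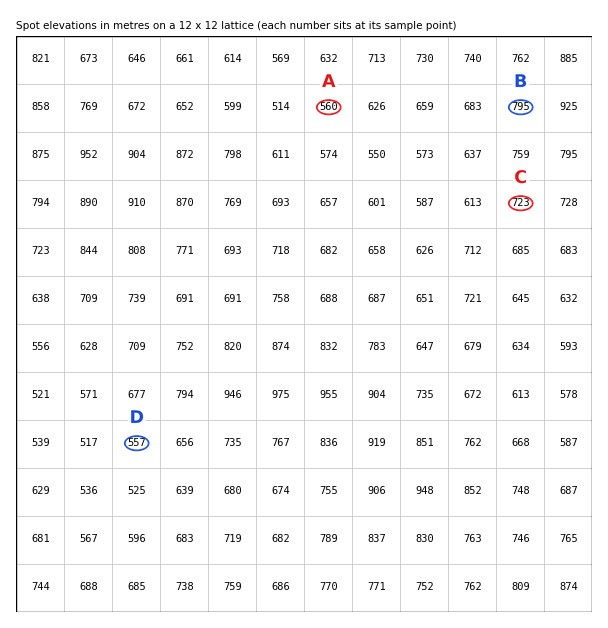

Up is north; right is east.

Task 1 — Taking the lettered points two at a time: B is higher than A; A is higher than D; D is lower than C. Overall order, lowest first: D A C B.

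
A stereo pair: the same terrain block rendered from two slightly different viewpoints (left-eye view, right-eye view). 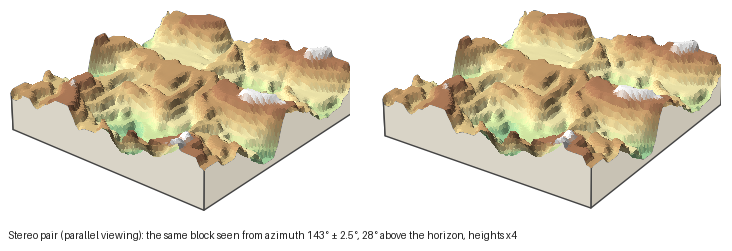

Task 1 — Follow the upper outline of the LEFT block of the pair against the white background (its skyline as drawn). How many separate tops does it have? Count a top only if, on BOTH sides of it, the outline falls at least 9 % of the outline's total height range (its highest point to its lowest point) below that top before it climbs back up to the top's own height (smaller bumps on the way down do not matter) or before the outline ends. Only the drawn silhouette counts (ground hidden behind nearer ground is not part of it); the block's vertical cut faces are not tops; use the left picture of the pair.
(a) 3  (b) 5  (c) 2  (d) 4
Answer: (a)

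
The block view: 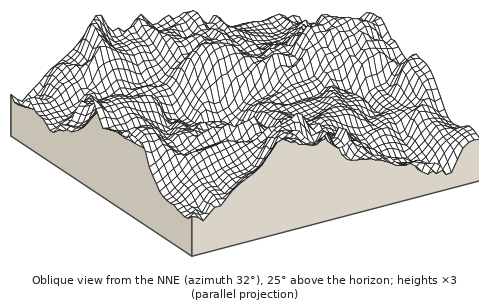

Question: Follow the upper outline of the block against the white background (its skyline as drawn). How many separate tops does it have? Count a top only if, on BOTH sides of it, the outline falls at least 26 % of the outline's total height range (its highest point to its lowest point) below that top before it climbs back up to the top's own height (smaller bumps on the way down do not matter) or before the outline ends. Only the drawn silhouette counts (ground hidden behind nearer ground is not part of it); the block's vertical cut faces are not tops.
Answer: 1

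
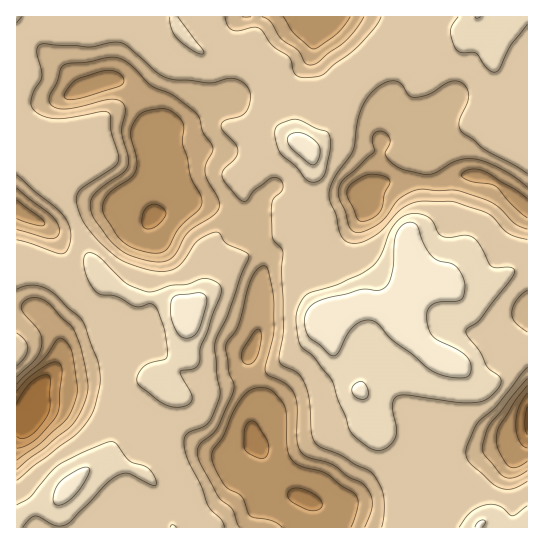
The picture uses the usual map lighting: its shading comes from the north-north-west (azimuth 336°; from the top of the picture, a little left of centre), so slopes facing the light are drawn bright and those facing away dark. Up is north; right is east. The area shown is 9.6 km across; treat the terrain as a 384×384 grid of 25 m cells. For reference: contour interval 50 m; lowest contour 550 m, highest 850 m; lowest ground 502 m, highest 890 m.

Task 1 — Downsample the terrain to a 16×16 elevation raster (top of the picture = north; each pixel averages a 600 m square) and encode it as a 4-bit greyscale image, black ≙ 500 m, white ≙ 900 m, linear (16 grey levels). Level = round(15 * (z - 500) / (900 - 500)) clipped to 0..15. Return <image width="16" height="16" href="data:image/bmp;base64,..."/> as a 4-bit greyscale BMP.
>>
<image width="16" height="16" href="data:image/bmp;base64,Qk32AAAAAAAAAHYAAAAoAAAAEAAAABAAAAABAAQAAAAAAIAAAAATCwAAEwsAABAAAAAAAAAAAAAAABEREQAiIiIAMzMzAERERABVVVUAZmZmAHd3dwCIiIgAmZmZAKqqqgC7u7sAzMzMAN3d3QDu7u4A////ALyquoZUaarLrcu5ZUV6qphau6lUaauqhRWaqnRqzKqlNJvLhorczcmFmryGrM3duniqvqau7uy5mru8t6vd7cuquHmpmqztymmFR5mqecuoioVFmapmiHaqp1aavJeIiaqnV5rLqImql3d4mqqpmaqoeKqqmKqqu6qqu6lleqvL"/>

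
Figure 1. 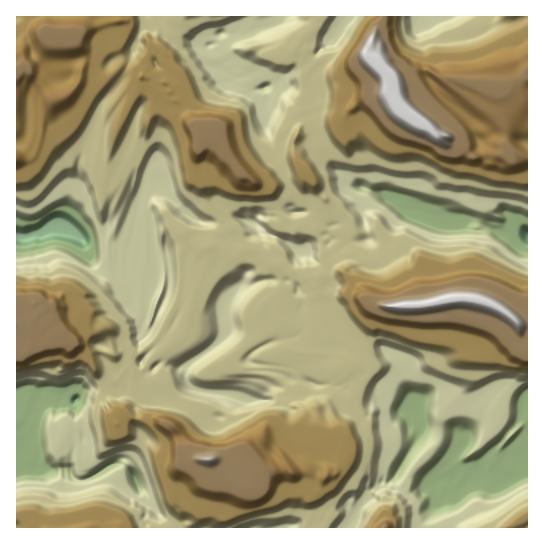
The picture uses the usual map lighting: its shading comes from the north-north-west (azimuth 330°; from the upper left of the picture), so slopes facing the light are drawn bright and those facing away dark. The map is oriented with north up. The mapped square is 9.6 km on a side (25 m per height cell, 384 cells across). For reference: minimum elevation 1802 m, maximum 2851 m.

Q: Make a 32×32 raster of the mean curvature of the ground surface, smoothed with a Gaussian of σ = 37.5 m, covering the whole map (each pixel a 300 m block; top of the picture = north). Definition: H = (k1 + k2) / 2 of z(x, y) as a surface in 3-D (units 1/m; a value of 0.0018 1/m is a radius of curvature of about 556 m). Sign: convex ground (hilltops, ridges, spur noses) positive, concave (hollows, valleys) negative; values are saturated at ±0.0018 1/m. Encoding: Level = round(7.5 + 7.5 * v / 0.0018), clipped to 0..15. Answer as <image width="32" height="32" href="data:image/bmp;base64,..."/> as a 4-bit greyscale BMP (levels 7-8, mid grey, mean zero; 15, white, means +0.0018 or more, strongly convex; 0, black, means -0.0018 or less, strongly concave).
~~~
<image width="32" height="32" href="data:image/bmp;base64,Qk12AgAAAAAAAHYAAAAoAAAAIAAAACAAAAABAAQAAAAAAAACAAATCwAAEwsAABAAAAAAAAAAAAAAABEREQAiIiIAMzMzAERERABVVVUAZmZmAHd3dwCIiIgAmZmZAKqqqgC7u7sAzMzMAN3d3QDu7u4A////AJiXd8d1bL10VYxRvkipWa+4ecuXDqQ0y5a0In6IMth5ulRpUEwt244VfWhVoHdDJjEyYNCqxmiKrm7GcdZXd3V0+V4B1Lzpl3R2mXsPddN3dLge+CTKSrtHd6eZdeM/dnX7a7bPoTOMqqnUe0LkacR1Uar1YkvJNmS3OldDyYjSEiEKNnlgAFSHVnwbEqRUlWbFiXh9D9uph3iIpad4hRb4OvKViTDKWYiIh8QYO8yOi89TVbi7CaZ3d3chu7lhx2imj6U6imG4h4dliGdmnD14w8SUeYs1yId3K8/qYzf0zYe5KISqU5qHhb+1l8/5W2mLhHhUyLU2eIWqZ1dnqoeHnAt4c8h6ead3kjONyZqlSOgMd2Soh5vAGXd3WleYYwAwKpc9u4mQfbeIuOUiVCabBommTxCJBpOIsugUU0s0qZhOs4RXJoloSnmAJXhUaLdTeaZy3bn5mPgxhoOWa6p9V7h8I7RNqA2lSWiWWJiIeZN4ajR/u3M/NqFsZ7zXy2mbNNSTfIh0nVXZeIr3ZrNZWWPw2qzcoKdqg2jtOhioR/bAtKhmWnZrdYt9lJGoekheWUmItlJkV3R3TkoriZnmdph8eMg3Y1iHiL2IzKqItHVngZ9jhp65h67Xdrl1iE2rdsDzcVZ6ucAp+CRjOaVcm7eoV5dTMienFuwESbR1"/>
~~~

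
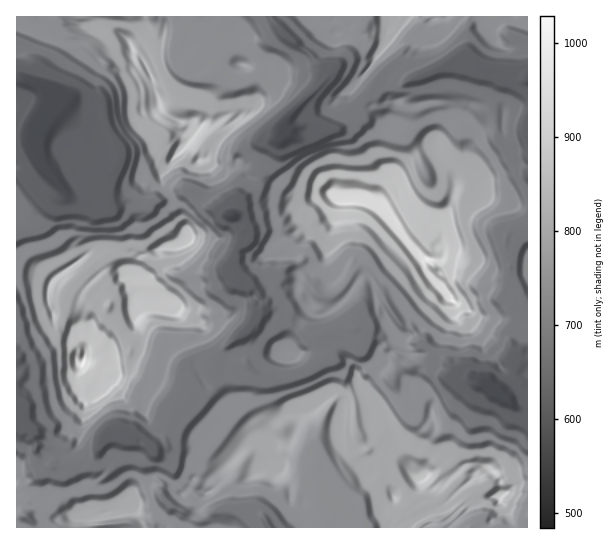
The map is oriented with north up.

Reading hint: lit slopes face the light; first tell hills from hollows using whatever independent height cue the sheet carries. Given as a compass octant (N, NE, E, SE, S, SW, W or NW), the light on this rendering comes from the SE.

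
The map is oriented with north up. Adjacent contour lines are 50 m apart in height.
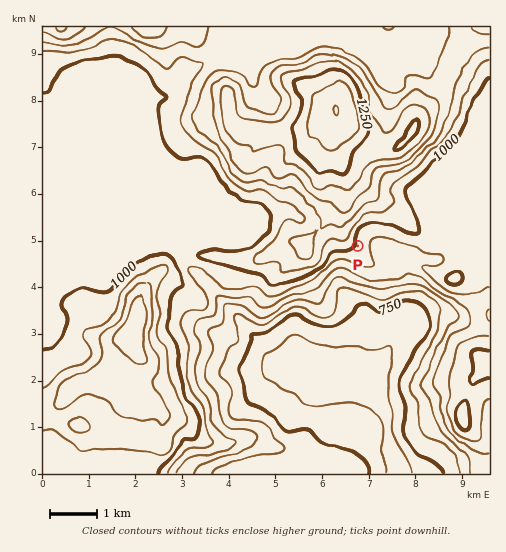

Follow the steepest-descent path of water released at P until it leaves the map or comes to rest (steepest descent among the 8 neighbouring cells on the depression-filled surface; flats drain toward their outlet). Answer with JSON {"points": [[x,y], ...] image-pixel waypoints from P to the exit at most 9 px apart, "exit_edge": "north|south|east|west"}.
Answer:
{"points": [[358, 246], [367, 246], [376, 246], [386, 252], [395, 256], [404, 262], [408, 272], [408, 281], [408, 290], [408, 300], [408, 309], [408, 318], [403, 326], [395, 335], [390, 344], [388, 353], [386, 363], [383, 372], [384, 381], [386, 391], [386, 400], [388, 409], [388, 419], [388, 428], [389, 437], [393, 447], [396, 456], [400, 465], [401, 473]], "exit_edge": "south"}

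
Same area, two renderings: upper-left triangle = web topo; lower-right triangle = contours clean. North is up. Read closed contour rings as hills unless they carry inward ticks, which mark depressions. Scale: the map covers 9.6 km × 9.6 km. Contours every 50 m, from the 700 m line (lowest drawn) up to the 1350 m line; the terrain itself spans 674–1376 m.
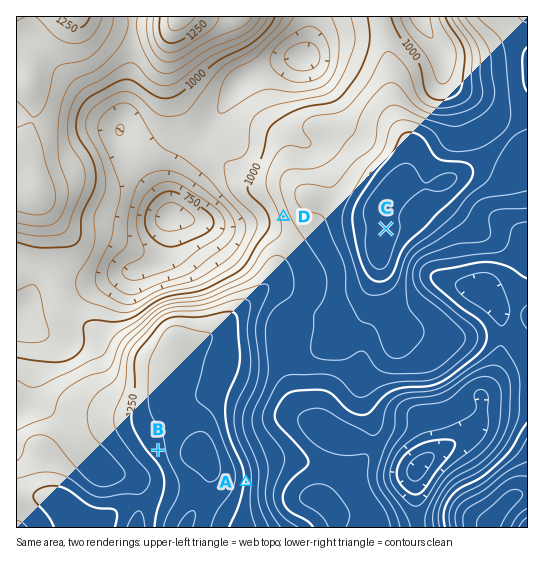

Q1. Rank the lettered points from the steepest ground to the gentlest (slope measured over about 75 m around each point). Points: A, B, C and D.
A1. A D B C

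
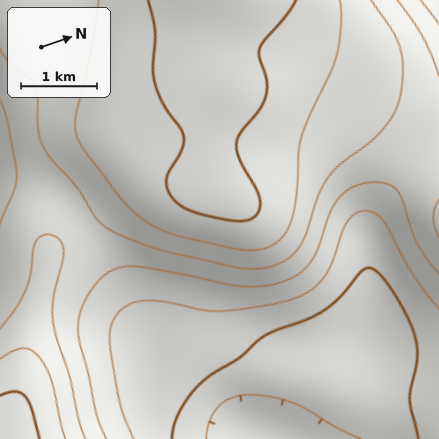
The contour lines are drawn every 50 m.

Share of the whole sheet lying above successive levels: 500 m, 86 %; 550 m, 73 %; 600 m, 63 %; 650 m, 45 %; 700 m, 30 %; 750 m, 12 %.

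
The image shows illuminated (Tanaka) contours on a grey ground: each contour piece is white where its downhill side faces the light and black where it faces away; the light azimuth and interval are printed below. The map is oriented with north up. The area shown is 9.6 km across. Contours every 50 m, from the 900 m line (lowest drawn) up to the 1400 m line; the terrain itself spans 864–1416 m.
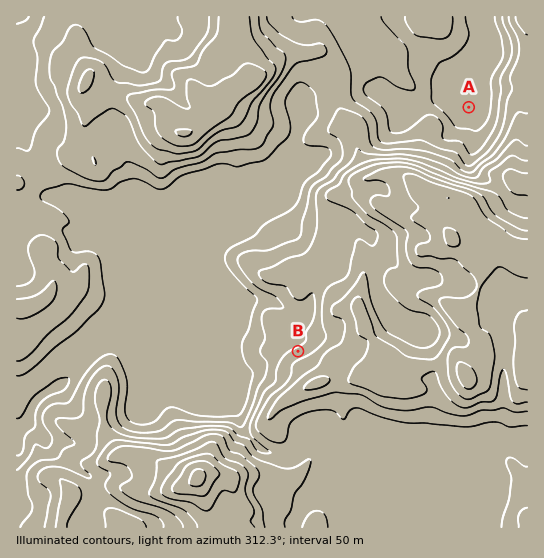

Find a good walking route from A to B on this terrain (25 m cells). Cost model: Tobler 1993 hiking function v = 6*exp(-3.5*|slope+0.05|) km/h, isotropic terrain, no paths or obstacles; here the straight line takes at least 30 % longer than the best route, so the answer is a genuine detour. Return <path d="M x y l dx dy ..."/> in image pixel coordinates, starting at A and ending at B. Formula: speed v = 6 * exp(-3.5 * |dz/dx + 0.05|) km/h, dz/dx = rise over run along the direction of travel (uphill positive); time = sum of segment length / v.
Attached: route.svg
<path d="M469 107l-20 20-16 8-8 0-19 10-4 0-13 6-22 0-10 6-18 17-2 5-4 4-8 4-3 3-3 5 0 71-5 11 0 40-9 18 0 3-7 13"/>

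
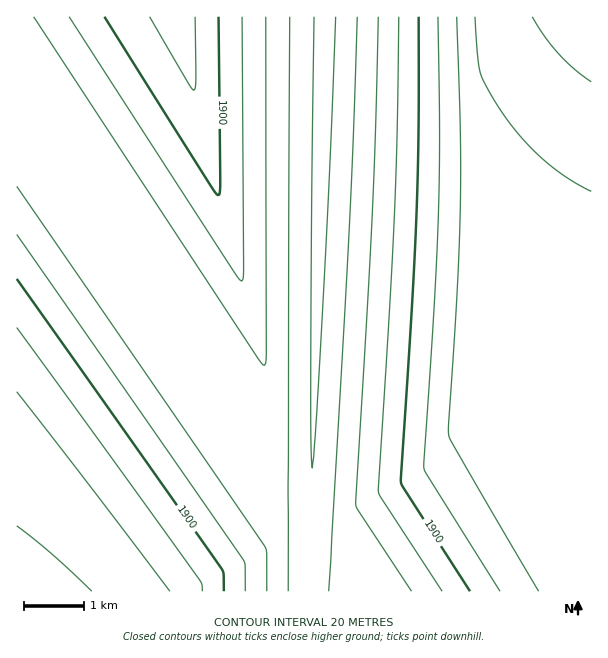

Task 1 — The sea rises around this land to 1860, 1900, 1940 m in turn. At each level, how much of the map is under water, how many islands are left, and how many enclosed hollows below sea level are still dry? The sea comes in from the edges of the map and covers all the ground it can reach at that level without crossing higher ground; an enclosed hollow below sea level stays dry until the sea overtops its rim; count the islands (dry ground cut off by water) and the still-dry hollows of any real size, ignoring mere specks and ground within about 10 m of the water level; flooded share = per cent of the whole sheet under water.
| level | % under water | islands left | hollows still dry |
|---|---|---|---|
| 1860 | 26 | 0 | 0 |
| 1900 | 44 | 0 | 0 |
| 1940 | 68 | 0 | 0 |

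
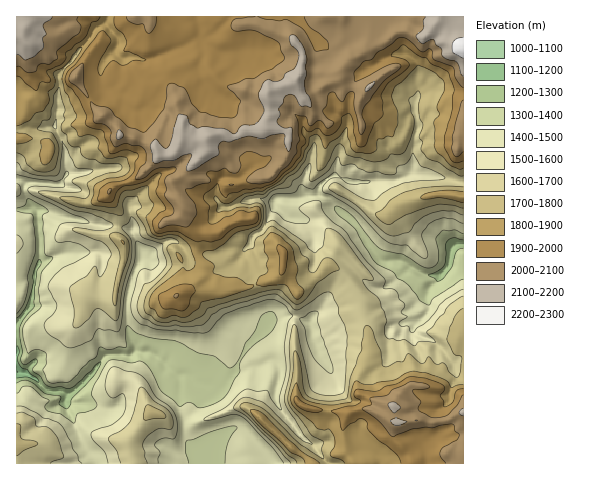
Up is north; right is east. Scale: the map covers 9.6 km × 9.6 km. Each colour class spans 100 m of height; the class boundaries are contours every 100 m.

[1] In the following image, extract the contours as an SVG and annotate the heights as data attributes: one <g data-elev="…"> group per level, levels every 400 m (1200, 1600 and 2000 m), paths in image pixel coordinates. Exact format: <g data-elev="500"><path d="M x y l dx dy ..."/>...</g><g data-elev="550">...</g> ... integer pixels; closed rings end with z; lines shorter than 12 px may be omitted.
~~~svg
<g data-elev="1200"><path d="M17 346l1 0 1 4-2 10 3 5 2 3 5 1 4 5 6 4 2 4-12-5-10 1"/></g><g data-elev="1600"><path d="M50 463l3-2 9-2 2-3-7-19-9-10-12-1-1-7-3-2-10-5-5 1"/><path d="M147 463l-4-17 1-6 4-5 10-6 14 0 1-8-1-5-4-6-14-9-9-12-4-2-2 3-5 21-4 11-8 8-13 8 0 3 8 11 4 11"/><path d="M463 296l-13 9-17 21-6 6 8 11-15-2-6 5-9-6-7 1-6-3-4 0-4-6 3-12-7-19-3-4-9-8-5-8 1-2 8 1 1-2-31-42-7-5-8-3-2 3-2 15-9 7-5-4-5-7-30-21-8 1 0-15-6-8 5-2 9-7 16-3 3-6 7-5 9-13 2 3-2 13 2 2 4-1 13-9 9-14 2 1 3 7 11-1 14 8 10-1 7 3 8 1 4-2 2-7 9-4 6-9 8 13 17 7 6 3 1 3-42 4-13 6-16 11-11-2-27-15-4 1-3 4 27 17 27 26 8 5 18-4 5-8 7-6 12-5 9-2 11 0 10 4"/><path d="M17 162l5 8 9 4 12 2 13 0 4-7 2-28 14 26 4 2 11 0 2 2-4 3-16 6 0 3 8 6-1 3-14 0-23-1-4 0 0 2 34 17 19 4 21 10-2 4-8 2-26-2-5 1 4 3 27 10 5 6 3 7-6 15-4 7-2-1-2-7-2-3-8 10-17 11 4 22-1 17 2 2 7-3 15-16 6 2 12 10 3-2 4-29 9-28 1-10-1-13-9-11 7-6 2-5 3 2 4 4 2 11 2 3 21 7 0 7 4 11-1 4-12 14-10 5-7 20 1 6 3 6 14 8 11 1 10-1 7 2 19-2 6-5 3-5 10-6 51-15 6 1 15 14 5 1 25-17 5-1 4 1 6 14 1 7 5 11 3 10-1 37-3 21-7 2-9 1-8-2-7-4-3-6-12-55-3-5-2 4-2 13 0 29-5 32 2 7 16 25 9 10-8-3-6-4-27-28-9-7-18-5-6 4-5 6 2 3 14 8 26 27 16 18"/><path d="M55 129l-2-3 3-7 1 8z"/></g><g data-elev="2000"><path d="M463 395l-6 10-9 10-7 2-9 0-14-7 3-8-8-11 1-2 13 0 3-3-6-3-13-1-19 8-6 5-15 2-1 2 1 6-9 4 16 11 12 15 3 2 19-8 13-2 8 1 8-3 12-1 2 7 4 4-3 5-12 7-3 4-1 5 6 7"/><path d="M175 298l3-1 1-3-4 0z"/><path d="M108 194l3-2 0-4-3 2z"/><path d="M463 100l-2 3-6 21-3 23 3 9 4 0 4-4"/><path d="M87 97l2 0-5-12 0-19-2-3-10 8-3 9z"/><path d="M17 67l3 0 7 5 6 0 3-1 2-5 2-2 9 0 8-5 0-9 23-18 1-5-4-7 1-3"/><path d="M127 17l1 3 4 3 12 2 2 6 2 2 4-2 3-5 1-9"/><path d="M255 17l-20 2-4 5 0 4 5 3 19 0 20 9 4 3 5 16-12 10-8 3-9 6-10 1-17 6 1 4 11 12-3 12-2 4-4 1-11-1-20-5-8-9-7-15-12-5-4 1-2 3 0 10-4 13-9 13-10 9-17-6-12-10-6-8-12-2-6-4 3 20 2 1 8 1 5 5 2 3-1 7 5 8 12-3 13 2 5 5 1 11-6 5-4 12 8-1 9-8 6-2 14-1 3 1-1 4-8 4-2 5 2 8-2 7 8 11 1 6-2 2-9 3-5 6 1 4 12-3 15 2 3-2 7-10 1-4-2-8-8-9-1-5 24-7 0-3-4-5 3-3 8 0 7-3 7 5 6 0 4-7-2-8 7-6 6 0 11 4 7 0 1 2-5 8-10 5-7 5-2 4 1 2 12 2 14-4 7-9 8-6 8-12 0-7 3-7-2-17-3-7 11 2 2 7 3 2 8-6 3 2 5 6 2 0 4-4 0-2-6-4-4-7 4-6 1-10 2-3 4 0 8 10 6-9 3-2 3 1 0 17 5 22 3 3 4-8-4-11 2-8 19-25 15-12 3-4-4-3-7 1-34 17-2 0 0-8 9-11 9-3 5-6 14-9 7-6 5-1 4 2 14 13 3 0 4-3 3 0 3 11 19 7 3 11 7 10"/><path d="M304 17l6 10 17 14 1 8-13 2-11-20-16-11-3-1-7 2-20-4"/></g>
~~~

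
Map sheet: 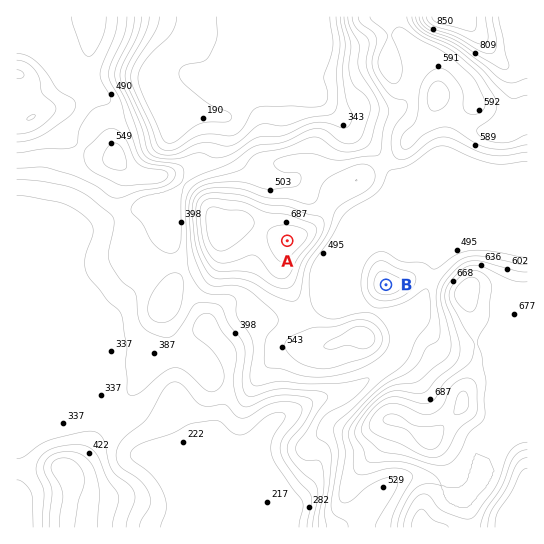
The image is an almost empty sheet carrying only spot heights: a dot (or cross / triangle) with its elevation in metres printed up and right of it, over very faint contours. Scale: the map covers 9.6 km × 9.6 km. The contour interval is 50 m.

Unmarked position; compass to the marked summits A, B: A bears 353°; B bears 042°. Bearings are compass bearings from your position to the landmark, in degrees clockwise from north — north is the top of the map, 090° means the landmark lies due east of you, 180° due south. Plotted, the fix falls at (304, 376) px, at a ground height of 500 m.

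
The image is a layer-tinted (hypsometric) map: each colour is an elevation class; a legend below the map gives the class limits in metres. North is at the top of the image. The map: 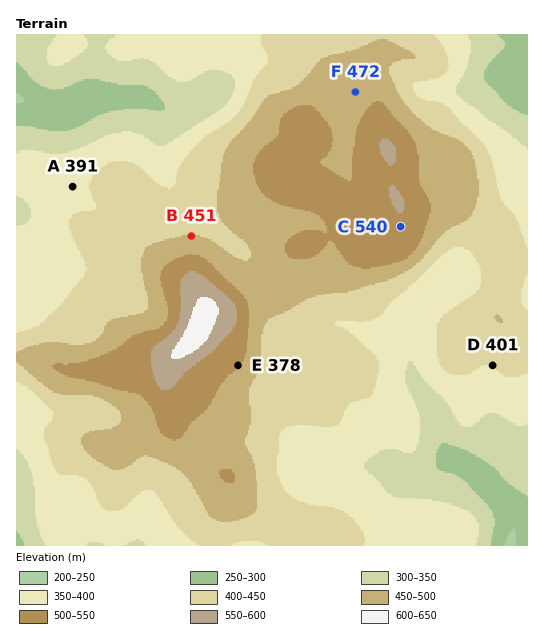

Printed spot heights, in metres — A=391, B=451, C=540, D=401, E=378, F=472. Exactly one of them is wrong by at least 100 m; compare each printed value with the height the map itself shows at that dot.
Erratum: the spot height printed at E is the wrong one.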